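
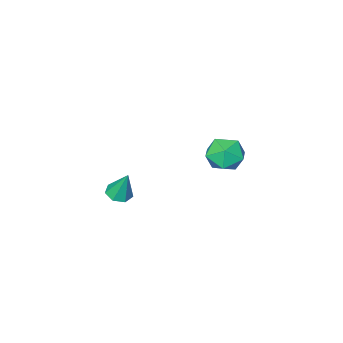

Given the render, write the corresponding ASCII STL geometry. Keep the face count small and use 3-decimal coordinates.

solid 
facet normal -0.914 -0.127 0.385
outer loop
vertex -3.422 3.772 -1.86
vertex -3.145 2.999 -1.457
vertex -3.07 3.796 -1.016
endloop
endfacet
facet normal -0.766 0.566 0.304
outer loop
vertex -3.422 3.772 -1.86
vertex -3.07 3.796 -1.016
vertex -2.838 4.437 -1.626
endloop
endfacet
facet normal -0.621 0.682 -0.386
outer loop
vertex -3.422 3.772 -1.86
vertex -2.838 4.437 -1.626
vertex -2.77 4.035 -2.445
endloop
endfacet
facet normal -0.680 0.060 -0.731
outer loop
vertex -3.422 3.772 -1.86
vertex -2.77 4.035 -2.445
vertex -2.96 3.146 -2.341
endloop
endfacet
facet normal -0.861 -0.441 -0.253
outer loop
vertex -3.422 3.772 -1.86
vertex -2.96 3.146 -2.341
vertex -3.145 2.999 -1.457
endloop
endfacet
facet normal -0.178 0.711 0.680
outer loop
vertex -2.838 4.437 -1.626
vertex -3.07 3.796 -1.016
vertex -2.2 4.074 -1.079
endloop
endfacet
facet normal -0.417 -0.410 0.811
outer loop
vertex -3.07 3.796 -1.016
vertex -3.145 2.999 -1.457
vertex -2.39 3.185 -0.975
endloop
endfacet
facet normal -0.332 -0.917 -0.222
outer loop
vertex -3.145 2.999 -1.457
vertex -2.96 3.146 -2.341
vertex -2.322 2.783 -1.794
endloop
endfacet
facet normal -0.037 -0.108 -0.993
outer loop
vertex -2.96 3.146 -2.341
vertex -2.77 4.035 -2.445
vertex -2.09 3.424 -2.404
endloop
endfacet
facet normal 0.057 0.898 -0.436
outer loop
vertex -2.77 4.035 -2.445
vertex -2.838 4.437 -1.626
vertex -2.015 4.221 -1.963
endloop
endfacet
facet normal 0.680 -0.060 0.731
outer loop
vertex -1.738 3.448 -1.56
vertex -2.2 4.074 -1.079
vertex -2.39 3.185 -0.975
endloop
endfacet
facet normal 0.621 -0.682 0.386
outer loop
vertex -1.738 3.448 -1.56
vertex -2.39 3.185 -0.975
vertex -2.322 2.783 -1.794
endloop
endfacet
facet normal 0.766 -0.566 -0.304
outer loop
vertex -1.738 3.448 -1.56
vertex -2.322 2.783 -1.794
vertex -2.09 3.424 -2.404
endloop
endfacet
facet normal 0.914 0.127 -0.385
outer loop
vertex -1.738 3.448 -1.56
vertex -2.09 3.424 -2.404
vertex -2.015 4.221 -1.963
endloop
endfacet
facet normal 0.861 0.441 0.253
outer loop
vertex -1.738 3.448 -1.56
vertex -2.015 4.221 -1.963
vertex -2.2 4.074 -1.079
endloop
endfacet
facet normal 0.037 0.108 0.993
outer loop
vertex -2.39 3.185 -0.975
vertex -2.2 4.074 -1.079
vertex -3.07 3.796 -1.016
endloop
endfacet
facet normal -0.057 -0.898 0.436
outer loop
vertex -2.322 2.783 -1.794
vertex -2.39 3.185 -0.975
vertex -3.145 2.999 -1.457
endloop
endfacet
facet normal 0.178 -0.711 -0.680
outer loop
vertex -2.09 3.424 -2.404
vertex -2.322 2.783 -1.794
vertex -2.96 3.146 -2.341
endloop
endfacet
facet normal 0.417 0.410 -0.811
outer loop
vertex -2.015 4.221 -1.963
vertex -2.09 3.424 -2.404
vertex -2.77 4.035 -2.445
endloop
endfacet
facet normal 0.332 0.917 0.222
outer loop
vertex -2.2 4.074 -1.079
vertex -2.015 4.221 -1.963
vertex -2.838 4.437 -1.626
endloop
endfacet
facet normal 0.061 -0.365 -0.929
outer loop
vertex 3.002 3.506 -1.583
vertex 2.481 3.684 -1.687
vertex 2.965 3.956 -1.762
endloop
endfacet
facet normal 0.911 0.215 0.352
outer loop
vertex 3.002 3.506 -1.583
vertex 2.965 3.956 -1.762
vertex 2.399 4.176 -0.433
endloop
endfacet
facet normal 0.062 -0.366 -0.929
outer loop
vertex 2.965 3.956 -1.762
vertex 2.481 3.684 -1.687
vertex 2.564 4.201 -1.885
endloop
endfacet
facet normal 0.504 0.861 0.072
outer loop
vertex 2.965 3.956 -1.762
vertex 2.564 4.201 -1.885
vertex 2.399 4.176 -0.433
endloop
endfacet
facet normal 0.062 -0.366 -0.929
outer loop
vertex 2.564 4.201 -1.885
vertex 2.481 3.684 -1.687
vertex 2.101 4.057 -1.859
endloop
endfacet
facet normal -0.298 0.954 -0.017
outer loop
vertex 2.564 4.201 -1.885
vertex 2.101 4.057 -1.859
vertex 2.399 4.176 -0.433
endloop
endfacet
facet normal 0.061 -0.366 -0.929
outer loop
vertex 2.101 4.057 -1.859
vertex 2.481 3.684 -1.687
vertex 1.924 3.632 -1.703
endloop
endfacet
facet normal -0.892 0.427 0.151
outer loop
vertex 2.101 4.057 -1.859
vertex 1.924 3.632 -1.703
vertex 2.399 4.176 -0.433
endloop
endfacet
facet normal 0.061 -0.364 -0.929
outer loop
vertex 1.924 3.632 -1.703
vertex 2.481 3.684 -1.687
vertex 2.167 3.246 -1.536
endloop
endfacet
facet normal -0.830 -0.328 0.451
outer loop
vertex 1.924 3.632 -1.703
vertex 2.167 3.246 -1.536
vertex 2.399 4.176 -0.433
endloop
endfacet
facet normal 0.060 -0.364 -0.930
outer loop
vertex 2.167 3.246 -1.536
vertex 2.481 3.684 -1.687
vertex 2.647 3.19 -1.483
endloop
endfacet
facet normal -0.159 -0.738 0.656
outer loop
vertex 2.167 3.246 -1.536
vertex 2.647 3.19 -1.483
vertex 2.399 4.176 -0.433
endloop
endfacet
facet normal 0.061 -0.363 -0.930
outer loop
vertex 2.647 3.19 -1.483
vertex 2.481 3.684 -1.687
vertex 3.002 3.506 -1.583
endloop
endfacet
facet normal 0.615 -0.497 0.612
outer loop
vertex 2.647 3.19 -1.483
vertex 3.002 3.506 -1.583
vertex 2.399 4.176 -0.433
endloop
endfacet

endsolid


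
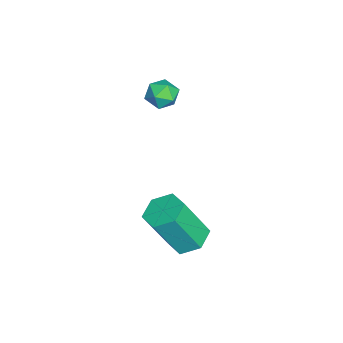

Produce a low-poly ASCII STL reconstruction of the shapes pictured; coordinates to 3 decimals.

solid 
facet normal -0.457 0.787 -0.415
outer loop
vertex -1.884 2.396 0.439
vertex -2.472 2.146 0.613
vertex -2.15 2.551 1.026
endloop
endfacet
facet normal 0.190 0.967 -0.169
outer loop
vertex -1.884 2.396 0.439
vertex -2.15 2.551 1.026
vertex -1.503 2.416 0.98
endloop
endfacet
facet normal 0.671 0.553 -0.493
outer loop
vertex -1.884 2.396 0.439
vertex -1.503 2.416 0.98
vertex -1.425 1.928 0.539
endloop
endfacet
facet normal 0.323 0.116 -0.939
outer loop
vertex -1.884 2.396 0.439
vertex -1.425 1.928 0.539
vertex -2.025 1.761 0.312
endloop
endfacet
facet normal -0.374 0.261 -0.890
outer loop
vertex -1.884 2.396 0.439
vertex -2.025 1.761 0.312
vertex -2.472 2.146 0.613
endloop
endfacet
facet normal 0.209 0.823 0.529
outer loop
vertex -1.503 2.416 0.98
vertex -2.15 2.551 1.026
vertex -1.855 2.179 1.488
endloop
endfacet
facet normal -0.837 0.531 0.132
outer loop
vertex -2.15 2.551 1.026
vertex -2.472 2.146 0.613
vertex -2.455 2.012 1.261
endloop
endfacet
facet normal -0.703 -0.319 -0.636
outer loop
vertex -2.472 2.146 0.613
vertex -2.025 1.761 0.312
vertex -2.377 1.524 0.82
endloop
endfacet
facet normal 0.425 -0.553 -0.717
outer loop
vertex -2.025 1.761 0.312
vertex -1.425 1.928 0.539
vertex -1.73 1.389 0.774
endloop
endfacet
facet normal 0.988 0.153 0.006
outer loop
vertex -1.425 1.928 0.539
vertex -1.503 2.416 0.98
vertex -1.408 1.794 1.187
endloop
endfacet
facet normal -0.323 -0.116 0.939
outer loop
vertex -1.996 1.544 1.361
vertex -1.855 2.179 1.488
vertex -2.455 2.012 1.261
endloop
endfacet
facet normal -0.671 -0.553 0.493
outer loop
vertex -1.996 1.544 1.361
vertex -2.455 2.012 1.261
vertex -2.377 1.524 0.82
endloop
endfacet
facet normal -0.190 -0.967 0.169
outer loop
vertex -1.996 1.544 1.361
vertex -2.377 1.524 0.82
vertex -1.73 1.389 0.774
endloop
endfacet
facet normal 0.457 -0.787 0.415
outer loop
vertex -1.996 1.544 1.361
vertex -1.73 1.389 0.774
vertex -1.408 1.794 1.187
endloop
endfacet
facet normal 0.374 -0.261 0.890
outer loop
vertex -1.996 1.544 1.361
vertex -1.408 1.794 1.187
vertex -1.855 2.179 1.488
endloop
endfacet
facet normal -0.425 0.553 0.717
outer loop
vertex -2.455 2.012 1.261
vertex -1.855 2.179 1.488
vertex -2.15 2.551 1.026
endloop
endfacet
facet normal -0.988 -0.153 -0.006
outer loop
vertex -2.377 1.524 0.82
vertex -2.455 2.012 1.261
vertex -2.472 2.146 0.613
endloop
endfacet
facet normal -0.209 -0.823 -0.529
outer loop
vertex -1.73 1.389 0.774
vertex -2.377 1.524 0.82
vertex -2.025 1.761 0.312
endloop
endfacet
facet normal 0.837 -0.531 -0.132
outer loop
vertex -1.408 1.794 1.187
vertex -1.73 1.389 0.774
vertex -1.425 1.928 0.539
endloop
endfacet
facet normal 0.703 0.319 0.636
outer loop
vertex -1.855 2.179 1.488
vertex -1.408 1.794 1.187
vertex -1.503 2.416 0.98
endloop
endfacet
facet normal -0.167 0.426 -0.889
outer loop
vertex 2.833 3.167 -3.214
vertex 2.127 3.393 -2.973
vertex 2.744 3.859 -2.866
endloop
endfacet
facet normal 0.979 0.176 -0.101
outer loop
vertex 2.833 3.167 -3.214
vertex 2.744 3.859 -2.866
vertex 3.159 2.341 -1.489
endloop
endfacet
facet normal 0.979 0.177 -0.100
outer loop
vertex 3.159 2.341 -1.489
vertex 2.744 3.859 -2.866
vertex 3.069 3.033 -1.141
endloop
endfacet
facet normal 0.169 -0.425 0.889
outer loop
vertex 3.159 2.341 -1.489
vertex 3.069 3.033 -1.141
vertex 2.453 2.567 -1.247
endloop
endfacet
facet normal -0.168 0.426 -0.889
outer loop
vertex 2.744 3.859 -2.866
vertex 2.127 3.393 -2.973
vertex 2.037 4.085 -2.624
endloop
endfacet
facet normal 0.389 0.857 0.337
outer loop
vertex 2.744 3.859 -2.866
vertex 2.037 4.085 -2.624
vertex 3.069 3.033 -1.141
endloop
endfacet
facet normal 0.390 0.857 0.337
outer loop
vertex 3.069 3.033 -1.141
vertex 2.037 4.085 -2.624
vertex 2.363 3.259 -0.899
endloop
endfacet
facet normal 0.169 -0.425 0.889
outer loop
vertex 3.069 3.033 -1.141
vertex 2.363 3.259 -0.899
vertex 2.453 2.567 -1.247
endloop
endfacet
facet normal -0.168 0.426 -0.889
outer loop
vertex 2.037 4.085 -2.624
vertex 2.127 3.393 -2.973
vertex 1.421 3.619 -2.731
endloop
endfacet
facet normal -0.590 0.679 0.437
outer loop
vertex 2.037 4.085 -2.624
vertex 1.421 3.619 -2.731
vertex 2.363 3.259 -0.899
endloop
endfacet
facet normal -0.590 0.679 0.437
outer loop
vertex 2.363 3.259 -0.899
vertex 1.421 3.619 -2.731
vertex 1.747 2.793 -1.006
endloop
endfacet
facet normal 0.167 -0.425 0.889
outer loop
vertex 2.363 3.259 -0.899
vertex 1.747 2.793 -1.006
vertex 2.453 2.567 -1.247
endloop
endfacet
facet normal -0.169 0.425 -0.889
outer loop
vertex 1.421 3.619 -2.731
vertex 2.127 3.393 -2.973
vertex 1.511 2.927 -3.079
endloop
endfacet
facet normal -0.979 -0.178 0.100
outer loop
vertex 1.421 3.619 -2.731
vertex 1.511 2.927 -3.079
vertex 1.747 2.793 -1.006
endloop
endfacet
facet normal -0.979 -0.176 0.100
outer loop
vertex 1.747 2.793 -1.006
vertex 1.511 2.927 -3.079
vertex 1.836 2.101 -1.354
endloop
endfacet
facet normal 0.167 -0.426 0.889
outer loop
vertex 1.747 2.793 -1.006
vertex 1.836 2.101 -1.354
vertex 2.453 2.567 -1.247
endloop
endfacet
facet normal -0.169 0.425 -0.889
outer loop
vertex 1.511 2.927 -3.079
vertex 2.127 3.393 -2.973
vertex 2.217 2.701 -3.321
endloop
endfacet
facet normal -0.390 -0.857 -0.337
outer loop
vertex 1.511 2.927 -3.079
vertex 2.217 2.701 -3.321
vertex 1.836 2.101 -1.354
endloop
endfacet
facet normal -0.389 -0.857 -0.337
outer loop
vertex 1.836 2.101 -1.354
vertex 2.217 2.701 -3.321
vertex 2.543 1.875 -1.596
endloop
endfacet
facet normal 0.168 -0.426 0.889
outer loop
vertex 1.836 2.101 -1.354
vertex 2.543 1.875 -1.596
vertex 2.453 2.567 -1.247
endloop
endfacet
facet normal -0.167 0.425 -0.889
outer loop
vertex 2.217 2.701 -3.321
vertex 2.127 3.393 -2.973
vertex 2.833 3.167 -3.214
endloop
endfacet
facet normal 0.590 -0.679 -0.437
outer loop
vertex 2.217 2.701 -3.321
vertex 2.833 3.167 -3.214
vertex 2.543 1.875 -1.596
endloop
endfacet
facet normal 0.590 -0.679 -0.437
outer loop
vertex 2.543 1.875 -1.596
vertex 2.833 3.167 -3.214
vertex 3.159 2.341 -1.489
endloop
endfacet
facet normal 0.168 -0.426 0.889
outer loop
vertex 2.543 1.875 -1.596
vertex 3.159 2.341 -1.489
vertex 2.453 2.567 -1.247
endloop
endfacet

endsolid


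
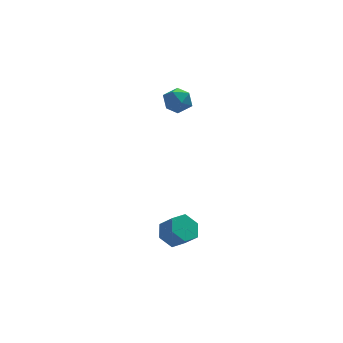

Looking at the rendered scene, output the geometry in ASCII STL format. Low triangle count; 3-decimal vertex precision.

solid 
facet normal -0.846 -0.040 0.531
outer loop
vertex 0.841 3.838 2.562
vertex 0.783 3.024 2.408
vertex 1.192 3.292 3.08
endloop
endfacet
facet normal -0.415 0.471 0.778
outer loop
vertex 0.841 3.838 2.562
vertex 1.192 3.292 3.08
vertex 1.596 3.988 2.874
endloop
endfacet
facet normal -0.285 0.927 0.244
outer loop
vertex 0.841 3.838 2.562
vertex 1.596 3.988 2.874
vertex 1.438 4.15 2.075
endloop
endfacet
facet normal -0.635 0.697 -0.332
outer loop
vertex 0.841 3.838 2.562
vertex 1.438 4.15 2.075
vertex 0.935 3.554 1.787
endloop
endfacet
facet normal -0.983 0.099 -0.156
outer loop
vertex 0.841 3.838 2.562
vertex 0.935 3.554 1.787
vertex 0.783 3.024 2.408
endloop
endfacet
facet normal 0.204 0.167 0.965
outer loop
vertex 1.596 3.988 2.874
vertex 1.192 3.292 3.08
vertex 2.005 3.266 2.913
endloop
endfacet
facet normal -0.495 -0.660 0.565
outer loop
vertex 1.192 3.292 3.08
vertex 0.783 3.024 2.408
vertex 1.502 2.67 2.625
endloop
endfacet
facet normal -0.716 -0.435 -0.546
outer loop
vertex 0.783 3.024 2.408
vertex 0.935 3.554 1.787
vertex 1.344 2.832 1.826
endloop
endfacet
facet normal -0.154 0.532 -0.832
outer loop
vertex 0.935 3.554 1.787
vertex 1.438 4.15 2.075
vertex 1.748 3.528 1.62
endloop
endfacet
facet normal 0.415 0.904 0.101
outer loop
vertex 1.438 4.15 2.075
vertex 1.596 3.988 2.874
vertex 2.157 3.796 2.292
endloop
endfacet
facet normal 0.635 -0.697 0.332
outer loop
vertex 2.099 2.982 2.138
vertex 2.005 3.266 2.913
vertex 1.502 2.67 2.625
endloop
endfacet
facet normal 0.285 -0.927 -0.244
outer loop
vertex 2.099 2.982 2.138
vertex 1.502 2.67 2.625
vertex 1.344 2.832 1.826
endloop
endfacet
facet normal 0.415 -0.471 -0.778
outer loop
vertex 2.099 2.982 2.138
vertex 1.344 2.832 1.826
vertex 1.748 3.528 1.62
endloop
endfacet
facet normal 0.846 0.040 -0.531
outer loop
vertex 2.099 2.982 2.138
vertex 1.748 3.528 1.62
vertex 2.157 3.796 2.292
endloop
endfacet
facet normal 0.983 -0.099 0.156
outer loop
vertex 2.099 2.982 2.138
vertex 2.157 3.796 2.292
vertex 2.005 3.266 2.913
endloop
endfacet
facet normal 0.154 -0.532 0.832
outer loop
vertex 1.502 2.67 2.625
vertex 2.005 3.266 2.913
vertex 1.192 3.292 3.08
endloop
endfacet
facet normal -0.415 -0.904 -0.101
outer loop
vertex 1.344 2.832 1.826
vertex 1.502 2.67 2.625
vertex 0.783 3.024 2.408
endloop
endfacet
facet normal -0.204 -0.167 -0.965
outer loop
vertex 1.748 3.528 1.62
vertex 1.344 2.832 1.826
vertex 0.935 3.554 1.787
endloop
endfacet
facet normal 0.495 0.660 -0.565
outer loop
vertex 2.157 3.796 2.292
vertex 1.748 3.528 1.62
vertex 1.438 4.15 2.075
endloop
endfacet
facet normal 0.716 0.435 0.546
outer loop
vertex 2.005 3.266 2.913
vertex 2.157 3.796 2.292
vertex 1.596 3.988 2.874
endloop
endfacet
facet normal -0.442 0.539 -0.717
outer loop
vertex 0.545 -2.121 -2.962
vertex -0.159 -2.519 -2.827
vertex 0.009 -1.831 -2.413
endloop
endfacet
facet normal 0.614 0.765 0.196
outer loop
vertex 0.545 -2.121 -2.962
vertex 0.009 -1.831 -2.413
vertex 1.023 -2.703 -2.187
endloop
endfacet
facet normal 0.614 0.765 0.197
outer loop
vertex 1.023 -2.703 -2.187
vertex 0.009 -1.831 -2.413
vertex 0.486 -2.413 -1.639
endloop
endfacet
facet normal 0.441 -0.539 0.718
outer loop
vertex 1.023 -2.703 -2.187
vertex 0.486 -2.413 -1.639
vertex 0.319 -3.101 -2.053
endloop
endfacet
facet normal -0.442 0.539 -0.717
outer loop
vertex 0.009 -1.831 -2.413
vertex -0.159 -2.519 -2.827
vertex -0.695 -2.23 -2.279
endloop
endfacet
facet normal -0.261 0.688 0.678
outer loop
vertex 0.009 -1.831 -2.413
vertex -0.695 -2.23 -2.279
vertex 0.486 -2.413 -1.639
endloop
endfacet
facet normal -0.260 0.689 0.677
outer loop
vertex 0.486 -2.413 -1.639
vertex -0.695 -2.23 -2.279
vertex -0.218 -2.811 -1.504
endloop
endfacet
facet normal 0.442 -0.539 0.717
outer loop
vertex 0.486 -2.413 -1.639
vertex -0.218 -2.811 -1.504
vertex 0.319 -3.101 -2.053
endloop
endfacet
facet normal -0.442 0.540 -0.717
outer loop
vertex -0.695 -2.23 -2.279
vertex -0.159 -2.519 -2.827
vertex -0.863 -2.917 -2.693
endloop
endfacet
facet normal -0.874 -0.076 0.481
outer loop
vertex -0.695 -2.23 -2.279
vertex -0.863 -2.917 -2.693
vertex -0.218 -2.811 -1.504
endloop
endfacet
facet normal -0.873 -0.077 0.481
outer loop
vertex -0.218 -2.811 -1.504
vertex -0.863 -2.917 -2.693
vertex -0.385 -3.499 -1.918
endloop
endfacet
facet normal 0.442 -0.539 0.717
outer loop
vertex -0.218 -2.811 -1.504
vertex -0.385 -3.499 -1.918
vertex 0.319 -3.101 -2.053
endloop
endfacet
facet normal -0.441 0.539 -0.718
outer loop
vertex -0.863 -2.917 -2.693
vertex -0.159 -2.519 -2.827
vertex -0.326 -3.207 -3.241
endloop
endfacet
facet normal -0.613 -0.765 -0.196
outer loop
vertex -0.863 -2.917 -2.693
vertex -0.326 -3.207 -3.241
vertex -0.385 -3.499 -1.918
endloop
endfacet
facet normal -0.614 -0.764 -0.196
outer loop
vertex -0.385 -3.499 -1.918
vertex -0.326 -3.207 -3.241
vertex 0.151 -3.789 -2.467
endloop
endfacet
facet normal 0.442 -0.539 0.717
outer loop
vertex -0.385 -3.499 -1.918
vertex 0.151 -3.789 -2.467
vertex 0.319 -3.101 -2.053
endloop
endfacet
facet normal -0.442 0.539 -0.717
outer loop
vertex -0.326 -3.207 -3.241
vertex -0.159 -2.519 -2.827
vertex 0.378 -2.809 -3.376
endloop
endfacet
facet normal 0.259 -0.688 -0.677
outer loop
vertex -0.326 -3.207 -3.241
vertex 0.378 -2.809 -3.376
vertex 0.151 -3.789 -2.467
endloop
endfacet
facet normal 0.261 -0.688 -0.677
outer loop
vertex 0.151 -3.789 -2.467
vertex 0.378 -2.809 -3.376
vertex 0.855 -3.39 -2.601
endloop
endfacet
facet normal 0.442 -0.539 0.717
outer loop
vertex 0.151 -3.789 -2.467
vertex 0.855 -3.39 -2.601
vertex 0.319 -3.101 -2.053
endloop
endfacet
facet normal -0.442 0.539 -0.717
outer loop
vertex 0.378 -2.809 -3.376
vertex -0.159 -2.519 -2.827
vertex 0.545 -2.121 -2.962
endloop
endfacet
facet normal 0.874 0.077 -0.480
outer loop
vertex 0.378 -2.809 -3.376
vertex 0.545 -2.121 -2.962
vertex 0.855 -3.39 -2.601
endloop
endfacet
facet normal 0.873 0.076 -0.481
outer loop
vertex 0.855 -3.39 -2.601
vertex 0.545 -2.121 -2.962
vertex 1.023 -2.703 -2.187
endloop
endfacet
facet normal 0.442 -0.540 0.717
outer loop
vertex 0.855 -3.39 -2.601
vertex 1.023 -2.703 -2.187
vertex 0.319 -3.101 -2.053
endloop
endfacet

endsolid


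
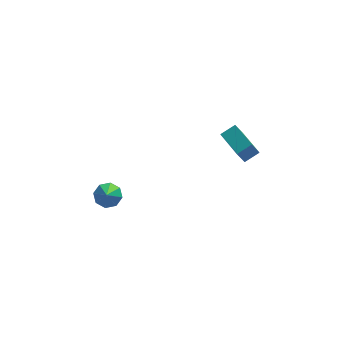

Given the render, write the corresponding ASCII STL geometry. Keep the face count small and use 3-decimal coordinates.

solid 
facet normal 0.079 0.644 -0.761
outer loop
vertex -2.794 1.753 -2.483
vertex -3.193 2.284 -2.075
vertex -2.439 2.101 -2.152
endloop
endfacet
facet normal 0.708 -0.706 -0.017
outer loop
vertex -2.794 1.753 -2.483
vertex -2.439 2.101 -2.152
vertex -3.327 1.176 -0.765
endloop
endfacet
facet normal 0.079 0.644 -0.761
outer loop
vertex -2.439 2.101 -2.152
vertex -3.193 2.284 -2.075
vertex -2.526 2.556 -1.776
endloop
endfacet
facet normal 0.880 -0.192 0.435
outer loop
vertex -2.439 2.101 -2.152
vertex -2.526 2.556 -1.776
vertex -3.327 1.176 -0.765
endloop
endfacet
facet normal 0.079 0.644 -0.761
outer loop
vertex -2.526 2.556 -1.776
vertex -3.193 2.284 -2.075
vertex -3.004 2.852 -1.575
endloop
endfacet
facet normal 0.518 0.289 0.805
outer loop
vertex -2.526 2.556 -1.776
vertex -3.004 2.852 -1.575
vertex -3.327 1.176 -0.765
endloop
endfacet
facet normal 0.077 0.644 -0.761
outer loop
vertex -3.004 2.852 -1.575
vertex -3.193 2.284 -2.075
vertex -3.592 2.815 -1.666
endloop
endfacet
facet normal -0.164 0.455 0.875
outer loop
vertex -3.004 2.852 -1.575
vertex -3.592 2.815 -1.666
vertex -3.327 1.176 -0.765
endloop
endfacet
facet normal 0.078 0.644 -0.761
outer loop
vertex -3.592 2.815 -1.666
vertex -3.193 2.284 -2.075
vertex -3.947 2.467 -1.997
endloop
endfacet
facet normal -0.768 0.208 0.605
outer loop
vertex -3.592 2.815 -1.666
vertex -3.947 2.467 -1.997
vertex -3.327 1.176 -0.765
endloop
endfacet
facet normal 0.078 0.644 -0.761
outer loop
vertex -3.947 2.467 -1.997
vertex -3.193 2.284 -2.075
vertex -3.86 2.012 -2.373
endloop
endfacet
facet normal -0.940 -0.306 0.153
outer loop
vertex -3.947 2.467 -1.997
vertex -3.86 2.012 -2.373
vertex -3.327 1.176 -0.765
endloop
endfacet
facet normal 0.078 0.643 -0.762
outer loop
vertex -3.86 2.012 -2.373
vertex -3.193 2.284 -2.075
vertex -3.382 1.716 -2.574
endloop
endfacet
facet normal -0.578 -0.786 -0.217
outer loop
vertex -3.86 2.012 -2.373
vertex -3.382 1.716 -2.574
vertex -3.327 1.176 -0.765
endloop
endfacet
facet normal 0.077 0.643 -0.762
outer loop
vertex -3.382 1.716 -2.574
vertex -3.193 2.284 -2.075
vertex -2.794 1.753 -2.483
endloop
endfacet
facet normal 0.104 -0.952 -0.287
outer loop
vertex -3.382 1.716 -2.574
vertex -2.794 1.753 -2.483
vertex -3.327 1.176 -0.765
endloop
endfacet
facet normal -0.841 -0.314 -0.441
outer loop
vertex 3.605 2.081 1.121
vertex 2.919 3.598 1.349
vertex 4.085 2.478 -0.077
endloop
endfacet
facet normal 0.408 -0.903 -0.136
outer loop
vertex 4.901 2.782 0.351
vertex 3.605 2.081 1.121
vertex 4.085 2.478 -0.077
endloop
endfacet
facet normal -0.841 -0.313 -0.441
outer loop
vertex 4.085 2.478 -0.077
vertex 2.919 3.598 1.349
vertex 3.4 3.995 0.151
endloop
endfacet
facet normal 0.356 0.294 -0.887
outer loop
vertex 3.4 3.995 0.151
vertex 4.901 2.782 0.351
vertex 4.085 2.478 -0.077
endloop
endfacet
facet normal -0.356 -0.294 0.887
outer loop
vertex 3.605 2.081 1.121
vertex 3.735 3.902 1.777
vertex 2.919 3.598 1.349
endloop
endfacet
facet normal 0.408 -0.903 -0.135
outer loop
vertex 4.42 2.385 1.549
vertex 3.605 2.081 1.121
vertex 4.901 2.782 0.351
endloop
endfacet
facet normal -0.356 -0.294 0.887
outer loop
vertex 4.42 2.385 1.549
vertex 3.735 3.902 1.777
vertex 3.605 2.081 1.121
endloop
endfacet
facet normal -0.408 0.903 0.136
outer loop
vertex 2.919 3.598 1.349
vertex 3.735 3.902 1.777
vertex 3.4 3.995 0.151
endloop
endfacet
facet normal 0.356 0.294 -0.887
outer loop
vertex 4.215 4.299 0.579
vertex 4.901 2.782 0.351
vertex 3.4 3.995 0.151
endloop
endfacet
facet normal -0.408 0.903 0.136
outer loop
vertex 3.4 3.995 0.151
vertex 3.735 3.902 1.777
vertex 4.215 4.299 0.579
endloop
endfacet
facet normal 0.841 0.314 0.441
outer loop
vertex 4.215 4.299 0.579
vertex 4.42 2.385 1.549
vertex 4.901 2.782 0.351
endloop
endfacet
facet normal 0.841 0.314 0.441
outer loop
vertex 3.735 3.902 1.777
vertex 4.42 2.385 1.549
vertex 4.215 4.299 0.579
endloop
endfacet

endsolid


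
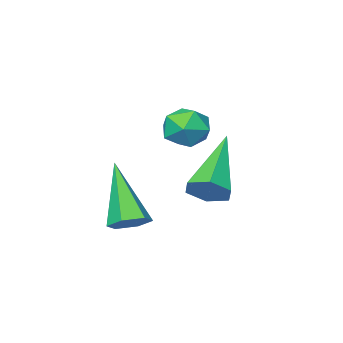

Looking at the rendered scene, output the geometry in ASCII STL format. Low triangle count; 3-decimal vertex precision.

solid 
facet normal 0.646 0.471 -0.601
outer loop
vertex 1.073 -2.816 -2.958
vertex 0.593 -2.602 -3.306
vertex 0.803 -2.265 -2.816
endloop
endfacet
facet normal 0.454 -0.007 0.891
outer loop
vertex 1.073 -2.816 -2.958
vertex 0.803 -2.265 -2.816
vertex -0.793 -3.618 -2.014
endloop
endfacet
facet normal 0.645 0.472 -0.601
outer loop
vertex 0.803 -2.265 -2.816
vertex 0.593 -2.602 -3.306
vertex 0.322 -2.051 -3.164
endloop
endfacet
facet normal -0.214 0.672 0.709
outer loop
vertex 0.803 -2.265 -2.816
vertex 0.322 -2.051 -3.164
vertex -0.793 -3.618 -2.014
endloop
endfacet
facet normal 0.645 0.472 -0.601
outer loop
vertex 0.322 -2.051 -3.164
vertex 0.593 -2.602 -3.306
vertex 0.113 -2.388 -3.653
endloop
endfacet
facet normal -0.826 0.562 -0.035
outer loop
vertex 0.322 -2.051 -3.164
vertex 0.113 -2.388 -3.653
vertex -0.793 -3.618 -2.014
endloop
endfacet
facet normal 0.645 0.472 -0.601
outer loop
vertex 0.113 -2.388 -3.653
vertex 0.593 -2.602 -3.306
vertex 0.384 -2.939 -3.795
endloop
endfacet
facet normal -0.771 -0.226 -0.596
outer loop
vertex 0.113 -2.388 -3.653
vertex 0.384 -2.939 -3.795
vertex -0.793 -3.618 -2.014
endloop
endfacet
facet normal 0.645 0.472 -0.601
outer loop
vertex 0.384 -2.939 -3.795
vertex 0.593 -2.602 -3.306
vertex 0.864 -3.153 -3.448
endloop
endfacet
facet normal -0.104 -0.904 -0.414
outer loop
vertex 0.384 -2.939 -3.795
vertex 0.864 -3.153 -3.448
vertex -0.793 -3.618 -2.014
endloop
endfacet
facet normal 0.646 0.472 -0.600
outer loop
vertex 0.864 -3.153 -3.448
vertex 0.593 -2.602 -3.306
vertex 1.073 -2.816 -2.958
endloop
endfacet
facet normal 0.509 -0.795 0.330
outer loop
vertex 0.864 -3.153 -3.448
vertex 1.073 -2.816 -2.958
vertex -0.793 -3.618 -2.014
endloop
endfacet
facet normal 0.250 0.951 -0.180
outer loop
vertex 0.983 -2.791 -1.77
vertex 0.569 -2.582 -1.239
vertex 1.246 -2.737 -1.118
endloop
endfacet
facet normal 0.782 0.511 -0.358
outer loop
vertex 0.983 -2.791 -1.77
vertex 1.246 -2.737 -1.118
vertex 1.419 -3.286 -1.524
endloop
endfacet
facet normal 0.534 0.051 -0.844
outer loop
vertex 0.983 -2.791 -1.77
vertex 1.419 -3.286 -1.524
vertex 0.85 -3.472 -1.895
endloop
endfacet
facet normal -0.152 0.207 -0.966
outer loop
vertex 0.983 -2.791 -1.77
vertex 0.85 -3.472 -1.895
vertex 0.325 -3.037 -1.719
endloop
endfacet
facet normal -0.328 0.763 -0.556
outer loop
vertex 0.983 -2.791 -1.77
vertex 0.325 -3.037 -1.719
vertex 0.569 -2.582 -1.239
endloop
endfacet
facet normal 0.965 0.139 0.223
outer loop
vertex 1.419 -3.286 -1.524
vertex 1.246 -2.737 -1.118
vertex 1.275 -3.383 -0.841
endloop
endfacet
facet normal 0.104 0.853 0.511
outer loop
vertex 1.246 -2.737 -1.118
vertex 0.569 -2.582 -1.239
vertex 0.75 -2.948 -0.665
endloop
endfacet
facet normal -0.831 0.548 -0.097
outer loop
vertex 0.569 -2.582 -1.239
vertex 0.325 -3.037 -1.719
vertex 0.181 -3.134 -1.036
endloop
endfacet
facet normal -0.546 -0.351 -0.761
outer loop
vertex 0.325 -3.037 -1.719
vertex 0.85 -3.472 -1.895
vertex 0.354 -3.683 -1.442
endloop
endfacet
facet normal 0.564 -0.604 -0.563
outer loop
vertex 0.85 -3.472 -1.895
vertex 1.419 -3.286 -1.524
vertex 1.031 -3.838 -1.321
endloop
endfacet
facet normal 0.152 -0.207 0.966
outer loop
vertex 0.617 -3.629 -0.79
vertex 1.275 -3.383 -0.841
vertex 0.75 -2.948 -0.665
endloop
endfacet
facet normal -0.534 -0.051 0.844
outer loop
vertex 0.617 -3.629 -0.79
vertex 0.75 -2.948 -0.665
vertex 0.181 -3.134 -1.036
endloop
endfacet
facet normal -0.782 -0.511 0.358
outer loop
vertex 0.617 -3.629 -0.79
vertex 0.181 -3.134 -1.036
vertex 0.354 -3.683 -1.442
endloop
endfacet
facet normal -0.250 -0.951 0.180
outer loop
vertex 0.617 -3.629 -0.79
vertex 0.354 -3.683 -1.442
vertex 1.031 -3.838 -1.321
endloop
endfacet
facet normal 0.328 -0.763 0.556
outer loop
vertex 0.617 -3.629 -0.79
vertex 1.031 -3.838 -1.321
vertex 1.275 -3.383 -0.841
endloop
endfacet
facet normal 0.546 0.351 0.761
outer loop
vertex 0.75 -2.948 -0.665
vertex 1.275 -3.383 -0.841
vertex 1.246 -2.737 -1.118
endloop
endfacet
facet normal -0.564 0.604 0.563
outer loop
vertex 0.181 -3.134 -1.036
vertex 0.75 -2.948 -0.665
vertex 0.569 -2.582 -1.239
endloop
endfacet
facet normal -0.965 -0.139 -0.223
outer loop
vertex 0.354 -3.683 -1.442
vertex 0.181 -3.134 -1.036
vertex 0.325 -3.037 -1.719
endloop
endfacet
facet normal -0.104 -0.853 -0.511
outer loop
vertex 1.031 -3.838 -1.321
vertex 0.354 -3.683 -1.442
vertex 0.85 -3.472 -1.895
endloop
endfacet
facet normal 0.831 -0.548 0.097
outer loop
vertex 1.275 -3.383 -0.841
vertex 1.031 -3.838 -1.321
vertex 1.419 -3.286 -1.524
endloop
endfacet
facet normal 0.192 0.581 -0.791
outer loop
vertex 3.172 -2.62 -3.64
vertex 2.749 -2.871 -3.927
vertex 2.644 -2.408 -3.612
endloop
endfacet
facet normal 0.267 0.563 0.782
outer loop
vertex 3.172 -2.62 -3.64
vertex 2.644 -2.408 -3.612
vertex 2.371 -4.029 -2.353
endloop
endfacet
facet normal 0.188 0.581 -0.792
outer loop
vertex 2.644 -2.408 -3.612
vertex 2.749 -2.871 -3.927
vertex 2.22 -2.66 -3.898
endloop
endfacet
facet normal -0.668 0.523 0.529
outer loop
vertex 2.644 -2.408 -3.612
vertex 2.22 -2.66 -3.898
vertex 2.371 -4.029 -2.353
endloop
endfacet
facet normal 0.189 0.582 -0.791
outer loop
vertex 2.22 -2.66 -3.898
vertex 2.749 -2.871 -3.927
vertex 2.325 -3.123 -4.214
endloop
endfacet
facet normal -0.982 -0.180 -0.063
outer loop
vertex 2.22 -2.66 -3.898
vertex 2.325 -3.123 -4.214
vertex 2.371 -4.029 -2.353
endloop
endfacet
facet normal 0.190 0.581 -0.791
outer loop
vertex 2.325 -3.123 -4.214
vertex 2.749 -2.871 -3.927
vertex 2.854 -3.334 -4.242
endloop
endfacet
facet normal -0.358 -0.843 -0.402
outer loop
vertex 2.325 -3.123 -4.214
vertex 2.854 -3.334 -4.242
vertex 2.371 -4.029 -2.353
endloop
endfacet
facet normal 0.190 0.581 -0.791
outer loop
vertex 2.854 -3.334 -4.242
vertex 2.749 -2.871 -3.927
vertex 3.277 -3.083 -3.956
endloop
endfacet
facet normal 0.577 -0.803 -0.148
outer loop
vertex 2.854 -3.334 -4.242
vertex 3.277 -3.083 -3.956
vertex 2.371 -4.029 -2.353
endloop
endfacet
facet normal 0.190 0.583 -0.790
outer loop
vertex 3.277 -3.083 -3.956
vertex 2.749 -2.871 -3.927
vertex 3.172 -2.62 -3.64
endloop
endfacet
facet normal 0.890 -0.101 0.444
outer loop
vertex 3.277 -3.083 -3.956
vertex 3.172 -2.62 -3.64
vertex 2.371 -4.029 -2.353
endloop
endfacet

endsolid


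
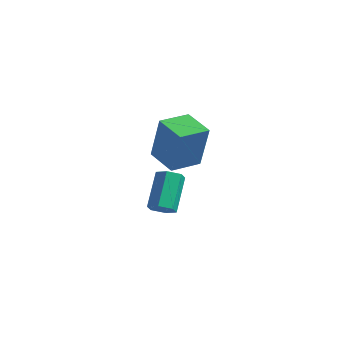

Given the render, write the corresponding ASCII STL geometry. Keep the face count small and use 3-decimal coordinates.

solid 
facet normal -0.939 0.055 0.338
outer loop
vertex -1.036 -2.776 2.898
vertex -0.944 -1.571 2.959
vertex -1.661 -2.641 1.141
endloop
endfacet
facet normal -0.076 -0.996 -0.049
outer loop
vertex -0.496 -2.709 0.721
vertex -1.036 -2.776 2.898
vertex -1.661 -2.641 1.141
endloop
endfacet
facet normal -0.939 0.055 0.338
outer loop
vertex -1.661 -2.641 1.141
vertex -0.944 -1.571 2.959
vertex -1.569 -1.436 1.201
endloop
endfacet
facet normal -0.335 0.072 -0.940
outer loop
vertex -1.569 -1.436 1.201
vertex -0.496 -2.709 0.721
vertex -1.661 -2.641 1.141
endloop
endfacet
facet normal 0.334 -0.073 0.940
outer loop
vertex -1.036 -2.776 2.898
vertex 0.221 -1.639 2.539
vertex -0.944 -1.571 2.959
endloop
endfacet
facet normal -0.076 -0.996 -0.049
outer loop
vertex 0.129 -2.844 2.479
vertex -1.036 -2.776 2.898
vertex -0.496 -2.709 0.721
endloop
endfacet
facet normal 0.334 -0.072 0.940
outer loop
vertex 0.129 -2.844 2.479
vertex 0.221 -1.639 2.539
vertex -1.036 -2.776 2.898
endloop
endfacet
facet normal 0.076 0.996 0.049
outer loop
vertex -0.944 -1.571 2.959
vertex 0.221 -1.639 2.539
vertex -1.569 -1.436 1.201
endloop
endfacet
facet normal -0.334 0.073 -0.940
outer loop
vertex -0.404 -1.504 0.782
vertex -0.496 -2.709 0.721
vertex -1.569 -1.436 1.201
endloop
endfacet
facet normal 0.076 0.996 0.050
outer loop
vertex -1.569 -1.436 1.201
vertex 0.221 -1.639 2.539
vertex -0.404 -1.504 0.782
endloop
endfacet
facet normal 0.939 -0.055 -0.338
outer loop
vertex -0.404 -1.504 0.782
vertex 0.129 -2.844 2.479
vertex -0.496 -2.709 0.721
endloop
endfacet
facet normal 0.939 -0.055 -0.338
outer loop
vertex 0.221 -1.639 2.539
vertex 0.129 -2.844 2.479
vertex -0.404 -1.504 0.782
endloop
endfacet
facet normal 0.331 -0.517 -0.789
outer loop
vertex -3.102 -0.29 -2.735
vertex -3.388 -0.739 -2.561
vertex -3.63 -0.369 -2.905
endloop
endfacet
facet normal 0.045 0.845 -0.533
outer loop
vertex -3.102 -0.29 -2.735
vertex -3.63 -0.369 -2.905
vertex -3.666 0.588 -1.393
endloop
endfacet
facet normal 0.045 0.845 -0.533
outer loop
vertex -3.666 0.588 -1.393
vertex -3.63 -0.369 -2.905
vertex -4.194 0.509 -1.563
endloop
endfacet
facet normal -0.331 0.517 0.789
outer loop
vertex -3.666 0.588 -1.393
vertex -4.194 0.509 -1.563
vertex -3.952 0.139 -1.219
endloop
endfacet
facet normal 0.331 -0.517 -0.789
outer loop
vertex -3.63 -0.369 -2.905
vertex -3.388 -0.739 -2.561
vertex -3.916 -0.818 -2.731
endloop
endfacet
facet normal -0.793 0.300 -0.530
outer loop
vertex -3.63 -0.369 -2.905
vertex -3.916 -0.818 -2.731
vertex -4.194 0.509 -1.563
endloop
endfacet
facet normal -0.793 0.300 -0.530
outer loop
vertex -4.194 0.509 -1.563
vertex -3.916 -0.818 -2.731
vertex -4.48 0.06 -1.389
endloop
endfacet
facet normal -0.331 0.517 0.789
outer loop
vertex -4.194 0.509 -1.563
vertex -4.48 0.06 -1.389
vertex -3.952 0.139 -1.219
endloop
endfacet
facet normal 0.331 -0.517 -0.789
outer loop
vertex -3.916 -0.818 -2.731
vertex -3.388 -0.739 -2.561
vertex -3.674 -1.188 -2.387
endloop
endfacet
facet normal -0.839 -0.545 0.004
outer loop
vertex -3.916 -0.818 -2.731
vertex -3.674 -1.188 -2.387
vertex -4.48 0.06 -1.389
endloop
endfacet
facet normal -0.839 -0.545 0.004
outer loop
vertex -4.48 0.06 -1.389
vertex -3.674 -1.188 -2.387
vertex -4.238 -0.31 -1.045
endloop
endfacet
facet normal -0.331 0.517 0.789
outer loop
vertex -4.48 0.06 -1.389
vertex -4.238 -0.31 -1.045
vertex -3.952 0.139 -1.219
endloop
endfacet
facet normal 0.331 -0.517 -0.789
outer loop
vertex -3.674 -1.188 -2.387
vertex -3.388 -0.739 -2.561
vertex -3.146 -1.109 -2.217
endloop
endfacet
facet normal -0.045 -0.845 0.533
outer loop
vertex -3.674 -1.188 -2.387
vertex -3.146 -1.109 -2.217
vertex -4.238 -0.31 -1.045
endloop
endfacet
facet normal -0.045 -0.845 0.533
outer loop
vertex -4.238 -0.31 -1.045
vertex -3.146 -1.109 -2.217
vertex -3.71 -0.231 -0.875
endloop
endfacet
facet normal -0.331 0.517 0.789
outer loop
vertex -4.238 -0.31 -1.045
vertex -3.71 -0.231 -0.875
vertex -3.952 0.139 -1.219
endloop
endfacet
facet normal 0.331 -0.517 -0.789
outer loop
vertex -3.146 -1.109 -2.217
vertex -3.388 -0.739 -2.561
vertex -2.86 -0.66 -2.391
endloop
endfacet
facet normal 0.793 -0.300 0.530
outer loop
vertex -3.146 -1.109 -2.217
vertex -2.86 -0.66 -2.391
vertex -3.71 -0.231 -0.875
endloop
endfacet
facet normal 0.793 -0.300 0.530
outer loop
vertex -3.71 -0.231 -0.875
vertex -2.86 -0.66 -2.391
vertex -3.424 0.218 -1.049
endloop
endfacet
facet normal -0.331 0.517 0.789
outer loop
vertex -3.71 -0.231 -0.875
vertex -3.424 0.218 -1.049
vertex -3.952 0.139 -1.219
endloop
endfacet
facet normal 0.331 -0.517 -0.789
outer loop
vertex -2.86 -0.66 -2.391
vertex -3.388 -0.739 -2.561
vertex -3.102 -0.29 -2.735
endloop
endfacet
facet normal 0.839 0.545 -0.004
outer loop
vertex -2.86 -0.66 -2.391
vertex -3.102 -0.29 -2.735
vertex -3.424 0.218 -1.049
endloop
endfacet
facet normal 0.839 0.545 -0.004
outer loop
vertex -3.424 0.218 -1.049
vertex -3.102 -0.29 -2.735
vertex -3.666 0.588 -1.393
endloop
endfacet
facet normal -0.331 0.517 0.789
outer loop
vertex -3.424 0.218 -1.049
vertex -3.666 0.588 -1.393
vertex -3.952 0.139 -1.219
endloop
endfacet

endsolid


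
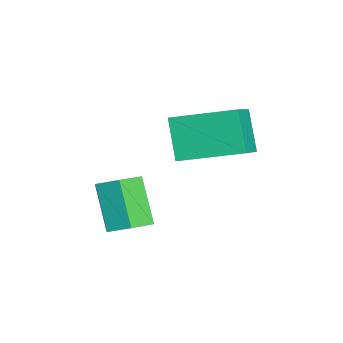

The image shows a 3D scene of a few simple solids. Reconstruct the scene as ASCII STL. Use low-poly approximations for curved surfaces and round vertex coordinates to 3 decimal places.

solid 
facet normal -0.516 -0.134 0.846
outer loop
vertex 0.592 2.26 2.927
vertex 0.88 4.3 3.426
vertex -0.786 2.645 2.147
endloop
endfacet
facet normal -0.135 -0.962 -0.236
outer loop
vertex 0.04 2.86 0.794
vertex 0.592 2.26 2.927
vertex -0.786 2.645 2.147
endloop
endfacet
facet normal -0.516 -0.134 0.846
outer loop
vertex -0.786 2.645 2.147
vertex 0.88 4.3 3.426
vertex -0.498 4.686 2.646
endloop
endfacet
facet normal -0.846 0.236 -0.479
outer loop
vertex -0.498 4.686 2.646
vertex 0.04 2.86 0.794
vertex -0.786 2.645 2.147
endloop
endfacet
facet normal 0.846 -0.236 0.479
outer loop
vertex 0.592 2.26 2.927
vertex 1.706 4.515 2.073
vertex 0.88 4.3 3.426
endloop
endfacet
facet normal -0.136 -0.962 -0.235
outer loop
vertex 1.418 2.474 1.574
vertex 0.592 2.26 2.927
vertex 0.04 2.86 0.794
endloop
endfacet
facet normal 0.846 -0.236 0.479
outer loop
vertex 1.418 2.474 1.574
vertex 1.706 4.515 2.073
vertex 0.592 2.26 2.927
endloop
endfacet
facet normal 0.136 0.962 0.236
outer loop
vertex 0.88 4.3 3.426
vertex 1.706 4.515 2.073
vertex -0.498 4.686 2.646
endloop
endfacet
facet normal -0.845 0.236 -0.479
outer loop
vertex 0.328 4.9 1.293
vertex 0.04 2.86 0.794
vertex -0.498 4.686 2.646
endloop
endfacet
facet normal 0.136 0.962 0.235
outer loop
vertex -0.498 4.686 2.646
vertex 1.706 4.515 2.073
vertex 0.328 4.9 1.293
endloop
endfacet
facet normal 0.516 0.134 -0.846
outer loop
vertex 0.328 4.9 1.293
vertex 1.418 2.474 1.574
vertex 0.04 2.86 0.794
endloop
endfacet
facet normal 0.516 0.134 -0.846
outer loop
vertex 1.706 4.515 2.073
vertex 1.418 2.474 1.574
vertex 0.328 4.9 1.293
endloop
endfacet
facet normal 0.533 0.194 -0.823
outer loop
vertex 2.187 0.473 -0.952
vertex 1.752 1.132 -1.078
vertex 2.419 1.171 -0.637
endloop
endfacet
facet normal 0.794 -0.449 0.409
outer loop
vertex 2.187 0.473 -0.952
vertex 2.419 1.171 -0.637
vertex 1.242 0.128 0.504
endloop
endfacet
facet normal 0.794 -0.449 0.409
outer loop
vertex 1.242 0.128 0.504
vertex 2.419 1.171 -0.637
vertex 1.474 0.826 0.819
endloop
endfacet
facet normal -0.534 -0.194 0.823
outer loop
vertex 1.242 0.128 0.504
vertex 1.474 0.826 0.819
vertex 0.808 0.788 0.378
endloop
endfacet
facet normal 0.533 0.194 -0.823
outer loop
vertex 2.419 1.171 -0.637
vertex 1.752 1.132 -1.078
vertex 1.984 1.83 -0.763
endloop
endfacet
facet normal 0.647 0.532 0.546
outer loop
vertex 2.419 1.171 -0.637
vertex 1.984 1.83 -0.763
vertex 1.474 0.826 0.819
endloop
endfacet
facet normal 0.648 0.531 0.546
outer loop
vertex 1.474 0.826 0.819
vertex 1.984 1.83 -0.763
vertex 1.039 1.485 0.694
endloop
endfacet
facet normal -0.534 -0.196 0.823
outer loop
vertex 1.474 0.826 0.819
vertex 1.039 1.485 0.694
vertex 0.808 0.788 0.378
endloop
endfacet
facet normal 0.534 0.194 -0.823
outer loop
vertex 1.984 1.83 -0.763
vertex 1.752 1.132 -1.078
vertex 1.318 1.792 -1.204
endloop
endfacet
facet normal -0.147 0.980 0.137
outer loop
vertex 1.984 1.83 -0.763
vertex 1.318 1.792 -1.204
vertex 1.039 1.485 0.694
endloop
endfacet
facet normal -0.147 0.980 0.137
outer loop
vertex 1.039 1.485 0.694
vertex 1.318 1.792 -1.204
vertex 0.373 1.447 0.252
endloop
endfacet
facet normal -0.535 -0.196 0.822
outer loop
vertex 1.039 1.485 0.694
vertex 0.373 1.447 0.252
vertex 0.808 0.788 0.378
endloop
endfacet
facet normal 0.534 0.194 -0.823
outer loop
vertex 1.318 1.792 -1.204
vertex 1.752 1.132 -1.078
vertex 1.086 1.094 -1.519
endloop
endfacet
facet normal -0.794 0.449 -0.409
outer loop
vertex 1.318 1.792 -1.204
vertex 1.086 1.094 -1.519
vertex 0.373 1.447 0.252
endloop
endfacet
facet normal -0.794 0.449 -0.409
outer loop
vertex 0.373 1.447 0.252
vertex 1.086 1.094 -1.519
vertex 0.141 0.749 -0.063
endloop
endfacet
facet normal -0.533 -0.194 0.823
outer loop
vertex 0.373 1.447 0.252
vertex 0.141 0.749 -0.063
vertex 0.808 0.788 0.378
endloop
endfacet
facet normal 0.534 0.196 -0.823
outer loop
vertex 1.086 1.094 -1.519
vertex 1.752 1.132 -1.078
vertex 1.521 0.435 -1.394
endloop
endfacet
facet normal -0.648 -0.531 -0.546
outer loop
vertex 1.086 1.094 -1.519
vertex 1.521 0.435 -1.394
vertex 0.141 0.749 -0.063
endloop
endfacet
facet normal -0.647 -0.532 -0.546
outer loop
vertex 0.141 0.749 -0.063
vertex 1.521 0.435 -1.394
vertex 0.576 0.09 0.063
endloop
endfacet
facet normal -0.533 -0.194 0.823
outer loop
vertex 0.141 0.749 -0.063
vertex 0.576 0.09 0.063
vertex 0.808 0.788 0.378
endloop
endfacet
facet normal 0.535 0.196 -0.822
outer loop
vertex 1.521 0.435 -1.394
vertex 1.752 1.132 -1.078
vertex 2.187 0.473 -0.952
endloop
endfacet
facet normal 0.147 -0.980 -0.137
outer loop
vertex 1.521 0.435 -1.394
vertex 2.187 0.473 -0.952
vertex 0.576 0.09 0.063
endloop
endfacet
facet normal 0.147 -0.980 -0.137
outer loop
vertex 0.576 0.09 0.063
vertex 2.187 0.473 -0.952
vertex 1.242 0.128 0.504
endloop
endfacet
facet normal -0.534 -0.194 0.823
outer loop
vertex 0.576 0.09 0.063
vertex 1.242 0.128 0.504
vertex 0.808 0.788 0.378
endloop
endfacet

endsolid


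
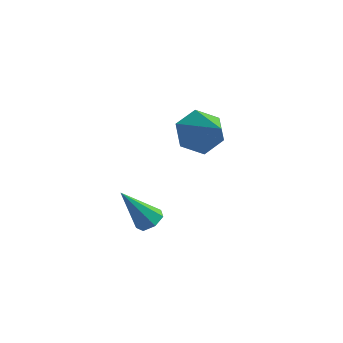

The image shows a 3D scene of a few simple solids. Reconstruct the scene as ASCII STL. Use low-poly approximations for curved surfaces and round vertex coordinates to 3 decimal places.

solid 
facet normal -0.522 0.589 -0.617
outer loop
vertex 0.631 -0.53 -0.611
vertex 0.307 0.026 0.193
vertex 1.176 0.285 -0.294
endloop
endfacet
facet normal 0.818 -0.378 -0.434
outer loop
vertex 0.631 -0.53 -0.611
vertex 1.176 0.285 -0.294
vertex 1.433 -1.246 1.527
endloop
endfacet
facet normal -0.522 0.588 -0.618
outer loop
vertex 1.176 0.285 -0.294
vertex 0.307 0.026 0.193
vertex 0.851 0.841 0.51
endloop
endfacet
facet normal 0.932 0.332 0.147
outer loop
vertex 1.176 0.285 -0.294
vertex 0.851 0.841 0.51
vertex 1.433 -1.246 1.527
endloop
endfacet
facet normal -0.522 0.589 -0.617
outer loop
vertex 0.851 0.841 0.51
vertex 0.307 0.026 0.193
vertex -0.018 0.582 0.998
endloop
endfacet
facet normal 0.314 0.485 0.816
outer loop
vertex 0.851 0.841 0.51
vertex -0.018 0.582 0.998
vertex 1.433 -1.246 1.527
endloop
endfacet
facet normal -0.522 0.589 -0.617
outer loop
vertex -0.018 0.582 0.998
vertex 0.307 0.026 0.193
vertex -0.563 -0.233 0.681
endloop
endfacet
facet normal -0.420 -0.071 0.905
outer loop
vertex -0.018 0.582 0.998
vertex -0.563 -0.233 0.681
vertex 1.433 -1.246 1.527
endloop
endfacet
facet normal -0.522 0.588 -0.618
outer loop
vertex -0.563 -0.233 0.681
vertex 0.307 0.026 0.193
vertex -0.238 -0.789 -0.123
endloop
endfacet
facet normal -0.534 -0.781 0.324
outer loop
vertex -0.563 -0.233 0.681
vertex -0.238 -0.789 -0.123
vertex 1.433 -1.246 1.527
endloop
endfacet
facet normal -0.522 0.588 -0.617
outer loop
vertex -0.238 -0.789 -0.123
vertex 0.307 0.026 0.193
vertex 0.631 -0.53 -0.611
endloop
endfacet
facet normal 0.085 -0.935 -0.345
outer loop
vertex -0.238 -0.789 -0.123
vertex 0.631 -0.53 -0.611
vertex 1.433 -1.246 1.527
endloop
endfacet
facet normal 0.543 0.132 -0.829
outer loop
vertex -0.811 -1.139 -4.114
vertex -1.348 -1.121 -4.463
vertex -1.037 -0.636 -4.182
endloop
endfacet
facet normal 0.551 0.350 0.757
outer loop
vertex -0.811 -1.139 -4.114
vertex -1.037 -0.636 -4.182
vertex -2.412 -1.379 -2.837
endloop
endfacet
facet normal 0.543 0.132 -0.829
outer loop
vertex -1.037 -0.636 -4.182
vertex -1.348 -1.121 -4.463
vertex -1.497 -0.498 -4.461
endloop
endfacet
facet normal -0.019 0.883 0.468
outer loop
vertex -1.037 -0.636 -4.182
vertex -1.497 -0.498 -4.461
vertex -2.412 -1.379 -2.837
endloop
endfacet
facet normal 0.544 0.133 -0.828
outer loop
vertex -1.497 -0.498 -4.461
vertex -1.348 -1.121 -4.463
vertex -1.844 -0.829 -4.742
endloop
endfacet
facet normal -0.691 0.723 0.003
outer loop
vertex -1.497 -0.498 -4.461
vertex -1.844 -0.829 -4.742
vertex -2.412 -1.379 -2.837
endloop
endfacet
facet normal 0.544 0.132 -0.829
outer loop
vertex -1.844 -0.829 -4.742
vertex -1.348 -1.121 -4.463
vertex -1.817 -1.379 -4.812
endloop
endfacet
facet normal -0.957 -0.010 -0.288
outer loop
vertex -1.844 -0.829 -4.742
vertex -1.817 -1.379 -4.812
vertex -2.412 -1.379 -2.837
endloop
endfacet
facet normal 0.544 0.132 -0.829
outer loop
vertex -1.817 -1.379 -4.812
vertex -1.348 -1.121 -4.463
vertex -1.437 -1.735 -4.619
endloop
endfacet
facet normal -0.620 -0.762 -0.187
outer loop
vertex -1.817 -1.379 -4.812
vertex -1.437 -1.735 -4.619
vertex -2.412 -1.379 -2.837
endloop
endfacet
facet normal 0.544 0.132 -0.829
outer loop
vertex -1.437 -1.735 -4.619
vertex -1.348 -1.121 -4.463
vertex -0.989 -1.628 -4.308
endloop
endfacet
facet normal 0.070 -0.970 0.232
outer loop
vertex -1.437 -1.735 -4.619
vertex -0.989 -1.628 -4.308
vertex -2.412 -1.379 -2.837
endloop
endfacet
facet normal 0.543 0.131 -0.829
outer loop
vertex -0.989 -1.628 -4.308
vertex -1.348 -1.121 -4.463
vertex -0.811 -1.139 -4.114
endloop
endfacet
facet normal 0.591 -0.474 0.652
outer loop
vertex -0.989 -1.628 -4.308
vertex -0.811 -1.139 -4.114
vertex -2.412 -1.379 -2.837
endloop
endfacet

endsolid


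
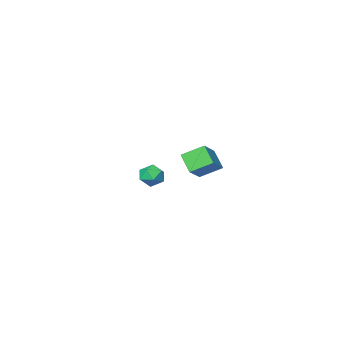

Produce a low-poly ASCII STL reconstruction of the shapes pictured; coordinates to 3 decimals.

solid 
facet normal -0.703 0.514 0.491
outer loop
vertex -2.036 3.257 4.622
vertex -1.979 4.118 3.802
vertex -2.994 2.636 3.902
endloop
endfacet
facet normal -0.049 -0.723 0.689
outer loop
vertex -2.101 1.982 3.278
vertex -2.036 3.257 4.622
vertex -2.994 2.636 3.902
endloop
endfacet
facet normal -0.703 0.515 0.490
outer loop
vertex -2.994 2.636 3.902
vertex -1.979 4.118 3.802
vertex -2.936 3.496 3.082
endloop
endfacet
facet normal -0.710 -0.460 -0.533
outer loop
vertex -2.936 3.496 3.082
vertex -2.101 1.982 3.278
vertex -2.994 2.636 3.902
endloop
endfacet
facet normal 0.710 0.461 0.533
outer loop
vertex -2.036 3.257 4.622
vertex -1.086 3.464 3.178
vertex -1.979 4.118 3.802
endloop
endfacet
facet normal -0.048 -0.723 0.689
outer loop
vertex -1.144 2.604 3.998
vertex -2.036 3.257 4.622
vertex -2.101 1.982 3.278
endloop
endfacet
facet normal 0.710 0.460 0.533
outer loop
vertex -1.144 2.604 3.998
vertex -1.086 3.464 3.178
vertex -2.036 3.257 4.622
endloop
endfacet
facet normal 0.048 0.723 -0.689
outer loop
vertex -1.979 4.118 3.802
vertex -1.086 3.464 3.178
vertex -2.936 3.496 3.082
endloop
endfacet
facet normal -0.710 -0.461 -0.533
outer loop
vertex -2.044 2.843 2.458
vertex -2.101 1.982 3.278
vertex -2.936 3.496 3.082
endloop
endfacet
facet normal 0.048 0.724 -0.688
outer loop
vertex -2.936 3.496 3.082
vertex -1.086 3.464 3.178
vertex -2.044 2.843 2.458
endloop
endfacet
facet normal 0.703 -0.514 -0.491
outer loop
vertex -2.044 2.843 2.458
vertex -1.144 2.604 3.998
vertex -2.101 1.982 3.278
endloop
endfacet
facet normal 0.703 -0.515 -0.491
outer loop
vertex -1.086 3.464 3.178
vertex -1.144 2.604 3.998
vertex -2.044 2.843 2.458
endloop
endfacet
facet normal 0.084 0.829 -0.553
outer loop
vertex -2.955 -3.147 -0.4
vertex -3.57 -2.851 -0.05
vertex -2.869 -2.73 0.238
endloop
endfacet
facet normal 0.723 0.530 -0.444
outer loop
vertex -2.955 -3.147 -0.4
vertex -2.869 -2.73 0.238
vertex -2.459 -3.371 0.14
endloop
endfacet
facet normal 0.701 -0.135 -0.700
outer loop
vertex -2.955 -3.147 -0.4
vertex -2.459 -3.371 0.14
vertex -2.906 -3.888 -0.208
endloop
endfacet
facet normal 0.049 -0.247 -0.968
outer loop
vertex -2.955 -3.147 -0.4
vertex -2.906 -3.888 -0.208
vertex -3.593 -3.567 -0.325
endloop
endfacet
facet normal -0.332 0.347 -0.877
outer loop
vertex -2.955 -3.147 -0.4
vertex -3.593 -3.567 -0.325
vertex -3.57 -2.851 -0.05
endloop
endfacet
facet normal 0.831 0.492 0.260
outer loop
vertex -2.459 -3.371 0.14
vertex -2.869 -2.73 0.238
vertex -2.767 -3.213 0.825
endloop
endfacet
facet normal -0.203 0.976 0.084
outer loop
vertex -2.869 -2.73 0.238
vertex -3.57 -2.851 -0.05
vertex -3.454 -2.892 0.708
endloop
endfacet
facet normal -0.876 0.197 -0.439
outer loop
vertex -3.57 -2.851 -0.05
vertex -3.593 -3.567 -0.325
vertex -3.901 -3.409 0.36
endloop
endfacet
facet normal -0.259 -0.767 -0.587
outer loop
vertex -3.593 -3.567 -0.325
vertex -2.906 -3.888 -0.208
vertex -3.491 -4.05 0.262
endloop
endfacet
facet normal 0.796 -0.585 -0.154
outer loop
vertex -2.906 -3.888 -0.208
vertex -2.459 -3.371 0.14
vertex -2.79 -3.929 0.55
endloop
endfacet
facet normal -0.049 0.247 0.968
outer loop
vertex -3.405 -3.633 0.9
vertex -2.767 -3.213 0.825
vertex -3.454 -2.892 0.708
endloop
endfacet
facet normal -0.701 0.135 0.700
outer loop
vertex -3.405 -3.633 0.9
vertex -3.454 -2.892 0.708
vertex -3.901 -3.409 0.36
endloop
endfacet
facet normal -0.723 -0.530 0.444
outer loop
vertex -3.405 -3.633 0.9
vertex -3.901 -3.409 0.36
vertex -3.491 -4.05 0.262
endloop
endfacet
facet normal -0.084 -0.829 0.553
outer loop
vertex -3.405 -3.633 0.9
vertex -3.491 -4.05 0.262
vertex -2.79 -3.929 0.55
endloop
endfacet
facet normal 0.332 -0.347 0.877
outer loop
vertex -3.405 -3.633 0.9
vertex -2.79 -3.929 0.55
vertex -2.767 -3.213 0.825
endloop
endfacet
facet normal 0.259 0.767 0.587
outer loop
vertex -3.454 -2.892 0.708
vertex -2.767 -3.213 0.825
vertex -2.869 -2.73 0.238
endloop
endfacet
facet normal -0.796 0.585 0.154
outer loop
vertex -3.901 -3.409 0.36
vertex -3.454 -2.892 0.708
vertex -3.57 -2.851 -0.05
endloop
endfacet
facet normal -0.831 -0.492 -0.260
outer loop
vertex -3.491 -4.05 0.262
vertex -3.901 -3.409 0.36
vertex -3.593 -3.567 -0.325
endloop
endfacet
facet normal 0.203 -0.976 -0.084
outer loop
vertex -2.79 -3.929 0.55
vertex -3.491 -4.05 0.262
vertex -2.906 -3.888 -0.208
endloop
endfacet
facet normal 0.876 -0.197 0.439
outer loop
vertex -2.767 -3.213 0.825
vertex -2.79 -3.929 0.55
vertex -2.459 -3.371 0.14
endloop
endfacet

endsolid


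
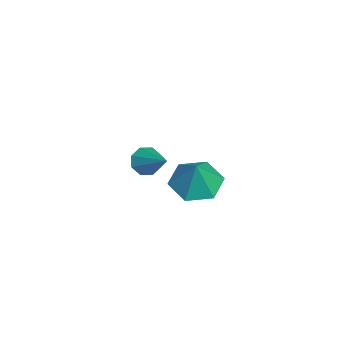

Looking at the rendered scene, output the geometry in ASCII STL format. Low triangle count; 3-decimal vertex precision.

solid 
facet normal -0.452 -0.006 -0.892
outer loop
vertex 0.985 0.797 2.066
vertex 0.292 0.186 2.421
vertex 0.164 1.166 2.479
endloop
endfacet
facet normal 0.517 0.796 0.316
outer loop
vertex 0.985 0.797 2.066
vertex 0.164 1.166 2.479
vertex 0.928 0.194 3.679
endloop
endfacet
facet normal -0.451 -0.006 -0.893
outer loop
vertex 0.164 1.166 2.479
vertex 0.292 0.186 2.421
vertex -0.529 0.554 2.833
endloop
endfacet
facet normal -0.239 0.675 0.698
outer loop
vertex 0.164 1.166 2.479
vertex -0.529 0.554 2.833
vertex 0.928 0.194 3.679
endloop
endfacet
facet normal -0.451 -0.006 -0.893
outer loop
vertex -0.529 0.554 2.833
vertex 0.292 0.186 2.421
vertex -0.401 -0.426 2.775
endloop
endfacet
facet normal -0.520 -0.118 0.846
outer loop
vertex -0.529 0.554 2.833
vertex -0.401 -0.426 2.775
vertex 0.928 0.194 3.679
endloop
endfacet
facet normal -0.451 -0.006 -0.893
outer loop
vertex -0.401 -0.426 2.775
vertex 0.292 0.186 2.421
vertex 0.42 -0.794 2.363
endloop
endfacet
facet normal -0.047 -0.790 0.611
outer loop
vertex -0.401 -0.426 2.775
vertex 0.42 -0.794 2.363
vertex 0.928 0.194 3.679
endloop
endfacet
facet normal -0.452 -0.006 -0.892
outer loop
vertex 0.42 -0.794 2.363
vertex 0.292 0.186 2.421
vertex 1.113 -0.183 2.008
endloop
endfacet
facet normal 0.707 -0.669 0.229
outer loop
vertex 0.42 -0.794 2.363
vertex 1.113 -0.183 2.008
vertex 0.928 0.194 3.679
endloop
endfacet
facet normal -0.452 -0.006 -0.892
outer loop
vertex 1.113 -0.183 2.008
vertex 0.292 0.186 2.421
vertex 0.985 0.797 2.066
endloop
endfacet
facet normal 0.989 0.124 0.081
outer loop
vertex 1.113 -0.183 2.008
vertex 0.985 0.797 2.066
vertex 0.928 0.194 3.679
endloop
endfacet
facet normal -0.714 -0.451 -0.535
outer loop
vertex -3.938 -1.896 -0.44
vertex -4.399 -1.687 -0.001
vertex -4.134 -1.439 -0.564
endloop
endfacet
facet normal 0.790 0.180 -0.586
outer loop
vertex -3.938 -1.896 -0.44
vertex -4.134 -1.439 -0.564
vertex -3.141 -0.893 0.941
endloop
endfacet
facet normal -0.715 -0.451 -0.535
outer loop
vertex -4.134 -1.439 -0.564
vertex -4.399 -1.687 -0.001
vertex -4.485 -1.127 -0.358
endloop
endfacet
facet normal 0.373 0.766 -0.524
outer loop
vertex -4.134 -1.439 -0.564
vertex -4.485 -1.127 -0.358
vertex -3.141 -0.893 0.941
endloop
endfacet
facet normal -0.714 -0.451 -0.535
outer loop
vertex -4.485 -1.127 -0.358
vertex -4.399 -1.687 -0.001
vertex -4.786 -1.143 0.057
endloop
endfacet
facet normal -0.123 0.991 -0.051
outer loop
vertex -4.485 -1.127 -0.358
vertex -4.786 -1.143 0.057
vertex -3.141 -0.893 0.941
endloop
endfacet
facet normal -0.715 -0.452 -0.533
outer loop
vertex -4.786 -1.143 0.057
vertex -4.399 -1.687 -0.001
vertex -4.859 -1.478 0.439
endloop
endfacet
facet normal -0.409 0.723 0.556
outer loop
vertex -4.786 -1.143 0.057
vertex -4.859 -1.478 0.439
vertex -3.141 -0.893 0.941
endloop
endfacet
facet normal -0.715 -0.452 -0.533
outer loop
vertex -4.859 -1.478 0.439
vertex -4.399 -1.687 -0.001
vertex -4.663 -1.935 0.563
endloop
endfacet
facet normal -0.316 0.120 0.941
outer loop
vertex -4.859 -1.478 0.439
vertex -4.663 -1.935 0.563
vertex -3.141 -0.893 0.941
endloop
endfacet
facet normal -0.715 -0.452 -0.533
outer loop
vertex -4.663 -1.935 0.563
vertex -4.399 -1.687 -0.001
vertex -4.312 -2.247 0.357
endloop
endfacet
facet normal 0.101 -0.466 0.879
outer loop
vertex -4.663 -1.935 0.563
vertex -4.312 -2.247 0.357
vertex -3.141 -0.893 0.941
endloop
endfacet
facet normal -0.715 -0.452 -0.533
outer loop
vertex -4.312 -2.247 0.357
vertex -4.399 -1.687 -0.001
vertex -4.012 -2.231 -0.059
endloop
endfacet
facet normal 0.598 -0.692 0.405
outer loop
vertex -4.312 -2.247 0.357
vertex -4.012 -2.231 -0.059
vertex -3.141 -0.893 0.941
endloop
endfacet
facet normal -0.714 -0.451 -0.535
outer loop
vertex -4.012 -2.231 -0.059
vertex -4.399 -1.687 -0.001
vertex -3.938 -1.896 -0.44
endloop
endfacet
facet normal 0.883 -0.424 -0.201
outer loop
vertex -4.012 -2.231 -0.059
vertex -3.938 -1.896 -0.44
vertex -3.141 -0.893 0.941
endloop
endfacet

endsolid


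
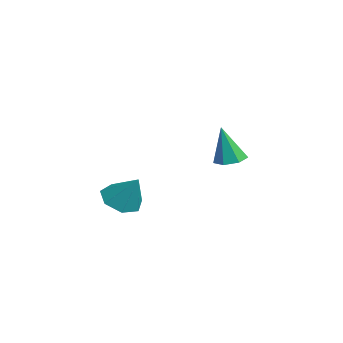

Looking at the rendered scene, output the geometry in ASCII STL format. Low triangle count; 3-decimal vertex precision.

solid 
facet normal -0.482 -0.347 -0.805
outer loop
vertex 2.31 -2.097 -0.247
vertex 1.689 -2.0 0.083
vertex 2.048 -1.546 -0.328
endloop
endfacet
facet normal 0.902 0.409 -0.135
outer loop
vertex 2.31 -2.097 -0.247
vertex 2.048 -1.546 -0.328
vertex 2.271 -1.58 1.057
endloop
endfacet
facet normal -0.481 -0.348 -0.805
outer loop
vertex 2.048 -1.546 -0.328
vertex 1.689 -2.0 0.083
vertex 1.515 -1.337 -0.1
endloop
endfacet
facet normal 0.352 0.935 -0.034
outer loop
vertex 2.048 -1.546 -0.328
vertex 1.515 -1.337 -0.1
vertex 2.271 -1.58 1.057
endloop
endfacet
facet normal -0.481 -0.348 -0.804
outer loop
vertex 1.515 -1.337 -0.1
vertex 1.689 -2.0 0.083
vertex 1.113 -1.627 0.266
endloop
endfacet
facet normal -0.292 0.879 0.376
outer loop
vertex 1.515 -1.337 -0.1
vertex 1.113 -1.627 0.266
vertex 2.271 -1.58 1.057
endloop
endfacet
facet normal -0.481 -0.348 -0.805
outer loop
vertex 1.113 -1.627 0.266
vertex 1.689 -2.0 0.083
vertex 1.145 -2.199 0.494
endloop
endfacet
facet normal -0.549 0.283 0.787
outer loop
vertex 1.113 -1.627 0.266
vertex 1.145 -2.199 0.494
vertex 2.271 -1.58 1.057
endloop
endfacet
facet normal -0.481 -0.348 -0.805
outer loop
vertex 1.145 -2.199 0.494
vertex 1.689 -2.0 0.083
vertex 1.586 -2.621 0.413
endloop
endfacet
facet normal -0.222 -0.403 0.888
outer loop
vertex 1.145 -2.199 0.494
vertex 1.586 -2.621 0.413
vertex 2.271 -1.58 1.057
endloop
endfacet
facet normal -0.481 -0.348 -0.805
outer loop
vertex 1.586 -2.621 0.413
vertex 1.689 -2.0 0.083
vertex 2.105 -2.576 0.083
endloop
endfacet
facet normal 0.441 -0.664 0.604
outer loop
vertex 1.586 -2.621 0.413
vertex 2.105 -2.576 0.083
vertex 2.271 -1.58 1.057
endloop
endfacet
facet normal -0.482 -0.348 -0.804
outer loop
vertex 2.105 -2.576 0.083
vertex 1.689 -2.0 0.083
vertex 2.31 -2.097 -0.247
endloop
endfacet
facet normal 0.942 -0.301 0.148
outer loop
vertex 2.105 -2.576 0.083
vertex 2.31 -2.097 -0.247
vertex 2.271 -1.58 1.057
endloop
endfacet
facet normal -0.005 0.224 -0.975
outer loop
vertex -0.5 2.178 0.517
vertex -1.063 2.04 0.488
vertex -0.822 2.555 0.605
endloop
endfacet
facet normal 0.724 0.510 0.463
outer loop
vertex -0.5 2.178 0.517
vertex -0.822 2.555 0.605
vertex -1.057 1.72 1.892
endloop
endfacet
facet normal -0.003 0.223 -0.975
outer loop
vertex -0.822 2.555 0.605
vertex -1.063 2.04 0.488
vertex -1.325 2.544 0.604
endloop
endfacet
facet normal -0.019 0.840 0.542
outer loop
vertex -0.822 2.555 0.605
vertex -1.325 2.544 0.604
vertex -1.057 1.72 1.892
endloop
endfacet
facet normal -0.005 0.222 -0.975
outer loop
vertex -1.325 2.544 0.604
vertex -1.063 2.04 0.488
vertex -1.631 2.154 0.517
endloop
endfacet
facet normal -0.745 0.481 0.463
outer loop
vertex -1.325 2.544 0.604
vertex -1.631 2.154 0.517
vertex -1.057 1.72 1.892
endloop
endfacet
facet normal -0.005 0.224 -0.975
outer loop
vertex -1.631 2.154 0.517
vertex -1.063 2.04 0.488
vertex -1.509 1.678 0.407
endloop
endfacet
facet normal -0.910 -0.299 0.286
outer loop
vertex -1.631 2.154 0.517
vertex -1.509 1.678 0.407
vertex -1.057 1.72 1.892
endloop
endfacet
facet normal -0.004 0.223 -0.975
outer loop
vertex -1.509 1.678 0.407
vertex -1.063 2.04 0.488
vertex -1.051 1.475 0.359
endloop
endfacet
facet normal -0.388 -0.910 0.144
outer loop
vertex -1.509 1.678 0.407
vertex -1.051 1.475 0.359
vertex -1.057 1.72 1.892
endloop
endfacet
facet normal -0.004 0.223 -0.975
outer loop
vertex -1.051 1.475 0.359
vertex -1.063 2.04 0.488
vertex -0.602 1.697 0.408
endloop
endfacet
facet normal 0.426 -0.893 0.144
outer loop
vertex -1.051 1.475 0.359
vertex -0.602 1.697 0.408
vertex -1.057 1.72 1.892
endloop
endfacet
facet normal -0.004 0.222 -0.975
outer loop
vertex -0.602 1.697 0.408
vertex -1.063 2.04 0.488
vertex -0.5 2.178 0.517
endloop
endfacet
facet normal 0.922 -0.260 0.287
outer loop
vertex -0.602 1.697 0.408
vertex -0.5 2.178 0.517
vertex -1.057 1.72 1.892
endloop
endfacet

endsolid


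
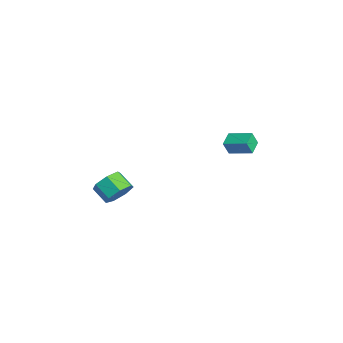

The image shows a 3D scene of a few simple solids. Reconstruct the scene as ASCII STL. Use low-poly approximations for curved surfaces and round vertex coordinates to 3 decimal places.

solid 
facet normal 0.707 0.454 -0.542
outer loop
vertex 0.976 -3.815 -2.375
vertex 0.345 -3.701 -3.103
vertex 0.528 -3.102 -2.362
endloop
endfacet
facet normal 0.466 0.277 0.840
outer loop
vertex 0.976 -3.815 -2.375
vertex 0.528 -3.102 -2.362
vertex 0.106 -4.373 -1.709
endloop
endfacet
facet normal 0.465 0.277 0.841
outer loop
vertex 0.106 -4.373 -1.709
vertex 0.528 -3.102 -2.362
vertex -0.342 -3.661 -1.696
endloop
endfacet
facet normal -0.707 -0.455 0.542
outer loop
vertex 0.106 -4.373 -1.709
vertex -0.342 -3.661 -1.696
vertex -0.525 -4.259 -2.437
endloop
endfacet
facet normal 0.708 0.454 -0.542
outer loop
vertex 0.528 -3.102 -2.362
vertex 0.345 -3.701 -3.103
vertex -0.057 -2.84 -2.907
endloop
endfacet
facet normal -0.126 0.835 0.536
outer loop
vertex 0.528 -3.102 -2.362
vertex -0.057 -2.84 -2.907
vertex -0.342 -3.661 -1.696
endloop
endfacet
facet normal -0.126 0.835 0.536
outer loop
vertex -0.342 -3.661 -1.696
vertex -0.057 -2.84 -2.907
vertex -0.928 -3.399 -2.241
endloop
endfacet
facet normal -0.707 -0.455 0.542
outer loop
vertex -0.342 -3.661 -1.696
vertex -0.928 -3.399 -2.241
vertex -0.525 -4.259 -2.437
endloop
endfacet
facet normal 0.708 0.454 -0.542
outer loop
vertex -0.057 -2.84 -2.907
vertex 0.345 -3.701 -3.103
vertex -0.34 -3.226 -3.6
endloop
endfacet
facet normal -0.622 0.764 -0.172
outer loop
vertex -0.057 -2.84 -2.907
vertex -0.34 -3.226 -3.6
vertex -0.928 -3.399 -2.241
endloop
endfacet
facet normal -0.622 0.764 -0.172
outer loop
vertex -0.928 -3.399 -2.241
vertex -0.34 -3.226 -3.6
vertex -1.21 -3.785 -2.934
endloop
endfacet
facet normal -0.707 -0.455 0.541
outer loop
vertex -0.928 -3.399 -2.241
vertex -1.21 -3.785 -2.934
vertex -0.525 -4.259 -2.437
endloop
endfacet
facet normal 0.708 0.454 -0.541
outer loop
vertex -0.34 -3.226 -3.6
vertex 0.345 -3.701 -3.103
vertex -0.106 -3.97 -3.918
endloop
endfacet
facet normal -0.650 0.117 -0.751
outer loop
vertex -0.34 -3.226 -3.6
vertex -0.106 -3.97 -3.918
vertex -1.21 -3.785 -2.934
endloop
endfacet
facet normal -0.650 0.118 -0.751
outer loop
vertex -1.21 -3.785 -2.934
vertex -0.106 -3.97 -3.918
vertex -0.977 -4.528 -3.252
endloop
endfacet
facet normal -0.707 -0.454 0.542
outer loop
vertex -1.21 -3.785 -2.934
vertex -0.977 -4.528 -3.252
vertex -0.525 -4.259 -2.437
endloop
endfacet
facet normal 0.707 0.455 -0.541
outer loop
vertex -0.106 -3.97 -3.918
vertex 0.345 -3.701 -3.103
vertex 0.467 -4.51 -3.623
endloop
endfacet
facet normal -0.189 -0.617 -0.764
outer loop
vertex -0.106 -3.97 -3.918
vertex 0.467 -4.51 -3.623
vertex -0.977 -4.528 -3.252
endloop
endfacet
facet normal -0.189 -0.617 -0.764
outer loop
vertex -0.977 -4.528 -3.252
vertex 0.467 -4.51 -3.623
vertex -0.403 -5.069 -2.957
endloop
endfacet
facet normal -0.707 -0.454 0.542
outer loop
vertex -0.977 -4.528 -3.252
vertex -0.403 -5.069 -2.957
vertex -0.525 -4.259 -2.437
endloop
endfacet
facet normal 0.708 0.454 -0.541
outer loop
vertex 0.467 -4.51 -3.623
vertex 0.345 -3.701 -3.103
vertex 0.948 -4.442 -2.936
endloop
endfacet
facet normal 0.415 -0.887 -0.203
outer loop
vertex 0.467 -4.51 -3.623
vertex 0.948 -4.442 -2.936
vertex -0.403 -5.069 -2.957
endloop
endfacet
facet normal 0.415 -0.887 -0.201
outer loop
vertex -0.403 -5.069 -2.957
vertex 0.948 -4.442 -2.936
vertex 0.078 -5.0 -2.27
endloop
endfacet
facet normal -0.708 -0.454 0.541
outer loop
vertex -0.403 -5.069 -2.957
vertex 0.078 -5.0 -2.27
vertex -0.525 -4.259 -2.437
endloop
endfacet
facet normal 0.707 0.453 -0.542
outer loop
vertex 0.948 -4.442 -2.936
vertex 0.345 -3.701 -3.103
vertex 0.976 -3.815 -2.375
endloop
endfacet
facet normal 0.706 -0.490 0.512
outer loop
vertex 0.948 -4.442 -2.936
vertex 0.976 -3.815 -2.375
vertex 0.078 -5.0 -2.27
endloop
endfacet
facet normal 0.706 -0.490 0.512
outer loop
vertex 0.078 -5.0 -2.27
vertex 0.976 -3.815 -2.375
vertex 0.106 -4.373 -1.709
endloop
endfacet
facet normal -0.707 -0.453 0.542
outer loop
vertex 0.078 -5.0 -2.27
vertex 0.106 -4.373 -1.709
vertex -0.525 -4.259 -2.437
endloop
endfacet
facet normal -0.800 0.524 0.291
outer loop
vertex -0.816 2.779 0.224
vertex 0.063 3.9 0.623
vertex -0.892 3.148 -0.648
endloop
endfacet
facet normal -0.593 -0.759 -0.269
outer loop
vertex -0.083 2.62 -0.943
vertex -0.816 2.779 0.224
vertex -0.892 3.148 -0.648
endloop
endfacet
facet normal -0.801 0.523 0.292
outer loop
vertex -0.892 3.148 -0.648
vertex 0.063 3.9 0.623
vertex -0.013 4.27 -0.249
endloop
endfacet
facet normal -0.080 0.389 -0.918
outer loop
vertex -0.013 4.27 -0.249
vertex -0.083 2.62 -0.943
vertex -0.892 3.148 -0.648
endloop
endfacet
facet normal 0.080 -0.390 0.917
outer loop
vertex -0.816 2.779 0.224
vertex 0.872 3.372 0.328
vertex 0.063 3.9 0.623
endloop
endfacet
facet normal -0.594 -0.758 -0.270
outer loop
vertex -0.007 2.25 -0.071
vertex -0.816 2.779 0.224
vertex -0.083 2.62 -0.943
endloop
endfacet
facet normal 0.080 -0.389 0.918
outer loop
vertex -0.007 2.25 -0.071
vertex 0.872 3.372 0.328
vertex -0.816 2.779 0.224
endloop
endfacet
facet normal 0.593 0.758 0.270
outer loop
vertex 0.063 3.9 0.623
vertex 0.872 3.372 0.328
vertex -0.013 4.27 -0.249
endloop
endfacet
facet normal -0.080 0.389 -0.918
outer loop
vertex 0.796 3.741 -0.544
vertex -0.083 2.62 -0.943
vertex -0.013 4.27 -0.249
endloop
endfacet
facet normal 0.594 0.758 0.269
outer loop
vertex -0.013 4.27 -0.249
vertex 0.872 3.372 0.328
vertex 0.796 3.741 -0.544
endloop
endfacet
facet normal 0.800 -0.524 -0.292
outer loop
vertex 0.796 3.741 -0.544
vertex -0.007 2.25 -0.071
vertex -0.083 2.62 -0.943
endloop
endfacet
facet normal 0.801 -0.524 -0.291
outer loop
vertex 0.872 3.372 0.328
vertex -0.007 2.25 -0.071
vertex 0.796 3.741 -0.544
endloop
endfacet

endsolid


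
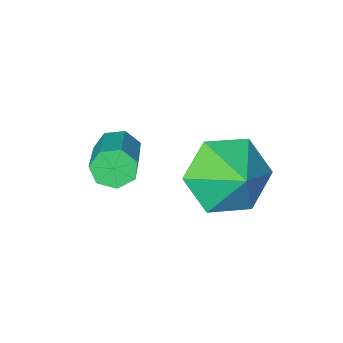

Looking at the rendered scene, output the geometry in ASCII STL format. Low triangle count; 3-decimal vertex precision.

solid 
facet normal -0.111 -0.813 -0.572
outer loop
vertex 1.997 -0.977 -0.879
vertex 1.293 -1.294 -0.292
vertex 1.075 -0.731 -1.05
endloop
endfacet
facet normal 0.293 0.922 -0.254
outer loop
vertex 1.997 -0.977 -0.879
vertex 1.075 -0.731 -1.05
vertex 1.407 -0.466 0.292
endloop
endfacet
facet normal -0.111 -0.813 -0.572
outer loop
vertex 1.075 -0.731 -1.05
vertex 1.293 -1.294 -0.292
vertex 0.371 -1.048 -0.463
endloop
endfacet
facet normal -0.453 0.889 -0.063
outer loop
vertex 1.075 -0.731 -1.05
vertex 0.371 -1.048 -0.463
vertex 1.407 -0.466 0.292
endloop
endfacet
facet normal -0.111 -0.813 -0.572
outer loop
vertex 0.371 -1.048 -0.463
vertex 1.293 -1.294 -0.292
vertex 0.589 -1.611 0.295
endloop
endfacet
facet normal -0.676 0.485 0.555
outer loop
vertex 0.371 -1.048 -0.463
vertex 0.589 -1.611 0.295
vertex 1.407 -0.466 0.292
endloop
endfacet
facet normal -0.111 -0.813 -0.572
outer loop
vertex 0.589 -1.611 0.295
vertex 1.293 -1.294 -0.292
vertex 1.511 -1.858 0.467
endloop
endfacet
facet normal -0.153 0.112 0.982
outer loop
vertex 0.589 -1.611 0.295
vertex 1.511 -1.858 0.467
vertex 1.407 -0.466 0.292
endloop
endfacet
facet normal -0.111 -0.813 -0.572
outer loop
vertex 1.511 -1.858 0.467
vertex 1.293 -1.294 -0.292
vertex 2.216 -1.541 -0.12
endloop
endfacet
facet normal 0.594 0.144 0.791
outer loop
vertex 1.511 -1.858 0.467
vertex 2.216 -1.541 -0.12
vertex 1.407 -0.466 0.292
endloop
endfacet
facet normal -0.111 -0.813 -0.572
outer loop
vertex 2.216 -1.541 -0.12
vertex 1.293 -1.294 -0.292
vertex 1.997 -0.977 -0.879
endloop
endfacet
facet normal 0.818 0.549 0.172
outer loop
vertex 2.216 -1.541 -0.12
vertex 1.997 -0.977 -0.879
vertex 1.407 -0.466 0.292
endloop
endfacet
facet normal -0.511 -0.753 -0.414
outer loop
vertex 3.043 -3.359 -0.715
vertex 2.676 -3.294 -0.381
vertex 2.73 -3.083 -0.831
endloop
endfacet
facet normal 0.466 0.163 -0.870
outer loop
vertex 3.043 -3.359 -0.715
vertex 2.73 -3.083 -0.831
vertex 3.71 -2.37 -0.172
endloop
endfacet
facet normal 0.467 0.162 -0.869
outer loop
vertex 3.71 -2.37 -0.172
vertex 2.73 -3.083 -0.831
vertex 3.397 -2.095 -0.289
endloop
endfacet
facet normal 0.509 0.755 0.414
outer loop
vertex 3.71 -2.37 -0.172
vertex 3.397 -2.095 -0.289
vertex 3.344 -2.306 0.161
endloop
endfacet
facet normal -0.509 -0.754 -0.415
outer loop
vertex 2.73 -3.083 -0.831
vertex 2.676 -3.294 -0.381
vertex 2.376 -2.966 -0.609
endloop
endfacet
facet normal -0.274 0.598 -0.753
outer loop
vertex 2.73 -3.083 -0.831
vertex 2.376 -2.966 -0.609
vertex 3.397 -2.095 -0.289
endloop
endfacet
facet normal -0.276 0.599 -0.752
outer loop
vertex 3.397 -2.095 -0.289
vertex 2.376 -2.966 -0.609
vertex 3.043 -1.978 -0.066
endloop
endfacet
facet normal 0.510 0.754 0.414
outer loop
vertex 3.397 -2.095 -0.289
vertex 3.043 -1.978 -0.066
vertex 3.344 -2.306 0.161
endloop
endfacet
facet normal -0.510 -0.754 -0.414
outer loop
vertex 2.376 -2.966 -0.609
vertex 2.676 -3.294 -0.381
vertex 2.248 -3.096 -0.215
endloop
endfacet
facet normal -0.809 0.584 -0.070
outer loop
vertex 2.376 -2.966 -0.609
vertex 2.248 -3.096 -0.215
vertex 3.043 -1.978 -0.066
endloop
endfacet
facet normal -0.809 0.584 -0.070
outer loop
vertex 3.043 -1.978 -0.066
vertex 2.248 -3.096 -0.215
vertex 2.915 -2.108 0.328
endloop
endfacet
facet normal 0.509 0.754 0.414
outer loop
vertex 3.043 -1.978 -0.066
vertex 2.915 -2.108 0.328
vertex 3.344 -2.306 0.161
endloop
endfacet
facet normal -0.510 -0.753 -0.416
outer loop
vertex 2.248 -3.096 -0.215
vertex 2.676 -3.294 -0.381
vertex 2.443 -3.376 0.053
endloop
endfacet
facet normal -0.733 0.128 0.668
outer loop
vertex 2.248 -3.096 -0.215
vertex 2.443 -3.376 0.053
vertex 2.915 -2.108 0.328
endloop
endfacet
facet normal -0.734 0.128 0.667
outer loop
vertex 2.915 -2.108 0.328
vertex 2.443 -3.376 0.053
vertex 3.11 -2.387 0.596
endloop
endfacet
facet normal 0.509 0.754 0.414
outer loop
vertex 2.915 -2.108 0.328
vertex 3.11 -2.387 0.596
vertex 3.344 -2.306 0.161
endloop
endfacet
facet normal -0.508 -0.754 -0.415
outer loop
vertex 2.443 -3.376 0.053
vertex 2.676 -3.294 -0.381
vertex 2.814 -3.594 -0.005
endloop
endfacet
facet normal -0.107 -0.422 0.900
outer loop
vertex 2.443 -3.376 0.053
vertex 2.814 -3.594 -0.005
vertex 3.11 -2.387 0.596
endloop
endfacet
facet normal -0.107 -0.422 0.900
outer loop
vertex 3.11 -2.387 0.596
vertex 2.814 -3.594 -0.005
vertex 3.481 -2.605 0.538
endloop
endfacet
facet normal 0.508 0.755 0.414
outer loop
vertex 3.11 -2.387 0.596
vertex 3.481 -2.605 0.538
vertex 3.344 -2.306 0.161
endloop
endfacet
facet normal -0.509 -0.754 -0.415
outer loop
vertex 2.814 -3.594 -0.005
vertex 2.676 -3.294 -0.381
vertex 3.081 -3.586 -0.347
endloop
endfacet
facet normal 0.602 -0.656 0.455
outer loop
vertex 2.814 -3.594 -0.005
vertex 3.081 -3.586 -0.347
vertex 3.481 -2.605 0.538
endloop
endfacet
facet normal 0.601 -0.656 0.456
outer loop
vertex 3.481 -2.605 0.538
vertex 3.081 -3.586 -0.347
vertex 3.748 -2.598 0.196
endloop
endfacet
facet normal 0.510 0.755 0.413
outer loop
vertex 3.481 -2.605 0.538
vertex 3.748 -2.598 0.196
vertex 3.344 -2.306 0.161
endloop
endfacet
facet normal -0.510 -0.755 -0.413
outer loop
vertex 3.081 -3.586 -0.347
vertex 2.676 -3.294 -0.381
vertex 3.043 -3.359 -0.715
endloop
endfacet
facet normal 0.856 -0.395 -0.332
outer loop
vertex 3.081 -3.586 -0.347
vertex 3.043 -3.359 -0.715
vertex 3.748 -2.598 0.196
endloop
endfacet
facet normal 0.856 -0.395 -0.333
outer loop
vertex 3.748 -2.598 0.196
vertex 3.043 -3.359 -0.715
vertex 3.71 -2.37 -0.172
endloop
endfacet
facet normal 0.509 0.754 0.415
outer loop
vertex 3.748 -2.598 0.196
vertex 3.71 -2.37 -0.172
vertex 3.344 -2.306 0.161
endloop
endfacet

endsolid
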